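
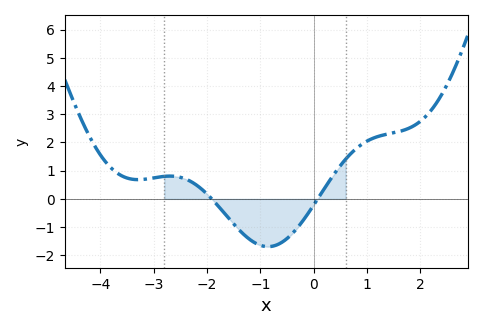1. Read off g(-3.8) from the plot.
1.1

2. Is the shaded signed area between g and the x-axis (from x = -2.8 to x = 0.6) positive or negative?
negative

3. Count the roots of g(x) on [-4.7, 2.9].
2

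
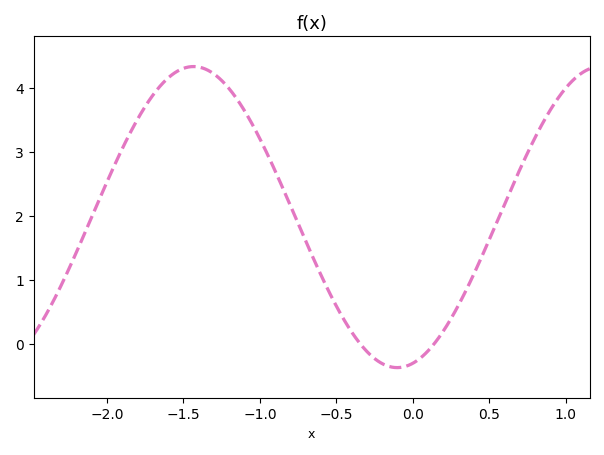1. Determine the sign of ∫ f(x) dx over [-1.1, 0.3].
positive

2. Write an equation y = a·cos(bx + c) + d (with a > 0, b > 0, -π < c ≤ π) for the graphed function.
y = 2.35cos(2.4x - 2.9) + 1.98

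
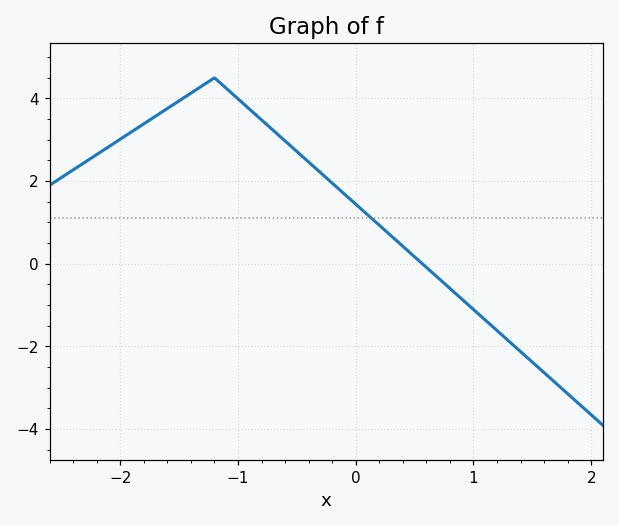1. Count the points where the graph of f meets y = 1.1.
1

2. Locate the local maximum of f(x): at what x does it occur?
-1.2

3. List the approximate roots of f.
0.566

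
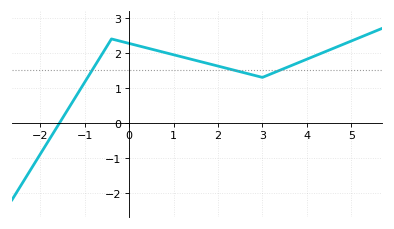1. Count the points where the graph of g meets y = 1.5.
3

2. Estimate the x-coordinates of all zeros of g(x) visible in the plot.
-1.6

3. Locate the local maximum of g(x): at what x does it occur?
-0.4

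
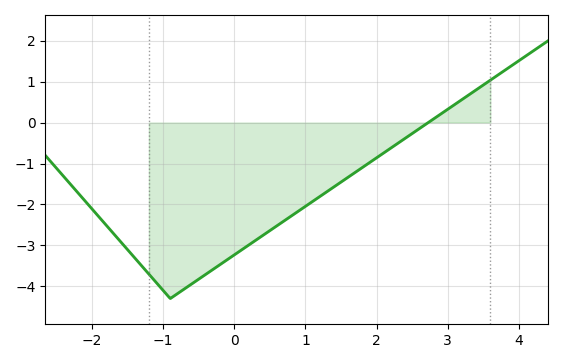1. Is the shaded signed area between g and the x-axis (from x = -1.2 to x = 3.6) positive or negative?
negative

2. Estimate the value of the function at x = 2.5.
-0.3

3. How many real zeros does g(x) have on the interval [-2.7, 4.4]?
1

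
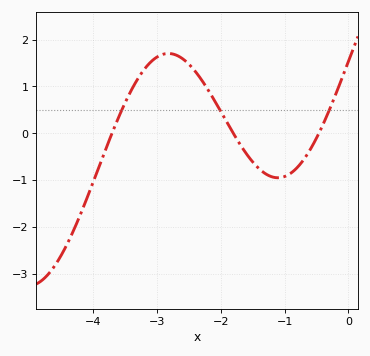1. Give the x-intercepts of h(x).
-3.7, -1.81, -0.463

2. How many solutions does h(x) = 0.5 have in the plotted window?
3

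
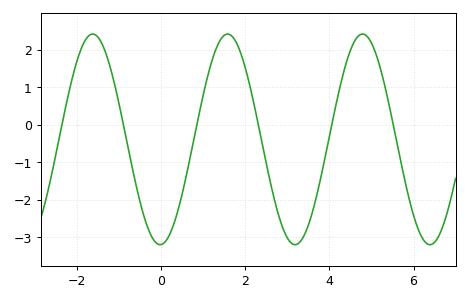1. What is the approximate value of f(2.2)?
0.6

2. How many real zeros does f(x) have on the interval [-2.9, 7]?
6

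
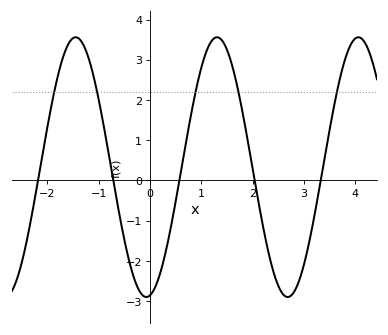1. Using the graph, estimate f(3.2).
-0.917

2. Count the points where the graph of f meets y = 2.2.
5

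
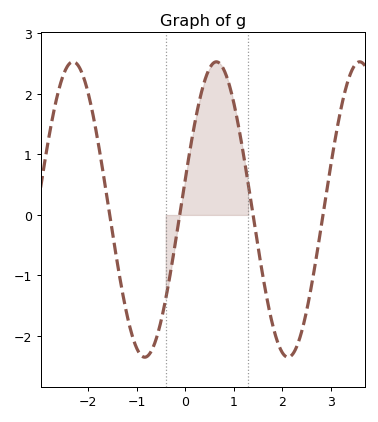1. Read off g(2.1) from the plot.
-2.3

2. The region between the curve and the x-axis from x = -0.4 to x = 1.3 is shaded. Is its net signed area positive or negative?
positive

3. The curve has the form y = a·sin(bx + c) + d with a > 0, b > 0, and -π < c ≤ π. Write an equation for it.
y = 2.44sin(2.1x + 0.2) + 0.09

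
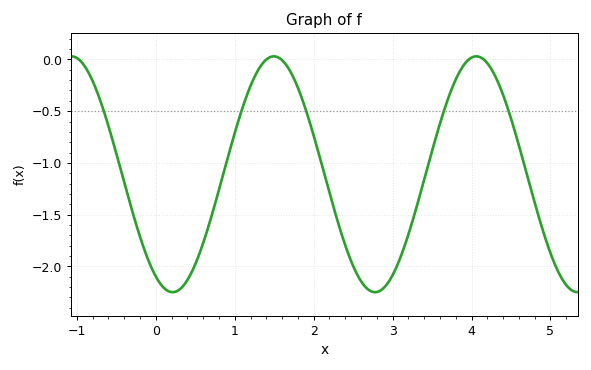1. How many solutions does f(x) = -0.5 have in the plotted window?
5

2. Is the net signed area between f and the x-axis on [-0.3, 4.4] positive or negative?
negative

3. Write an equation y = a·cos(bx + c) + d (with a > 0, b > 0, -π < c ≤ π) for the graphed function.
y = 1.14cos(2.45x + 2.62) - 1.11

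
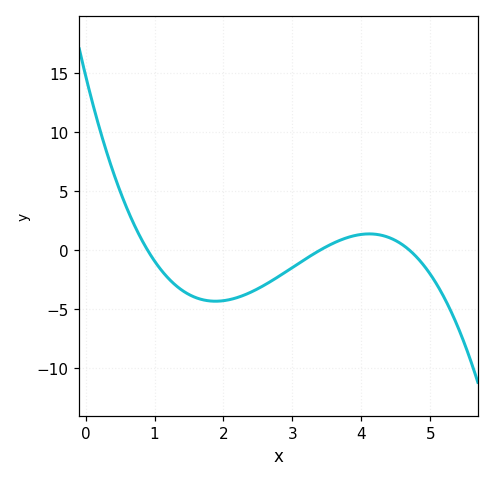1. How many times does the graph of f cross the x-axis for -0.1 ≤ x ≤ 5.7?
3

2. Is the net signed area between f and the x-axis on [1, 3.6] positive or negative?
negative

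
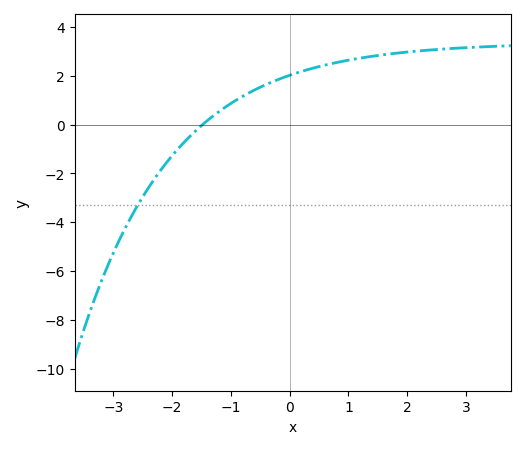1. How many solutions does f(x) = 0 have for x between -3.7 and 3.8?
1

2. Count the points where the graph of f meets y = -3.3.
1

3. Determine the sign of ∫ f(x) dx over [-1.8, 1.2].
positive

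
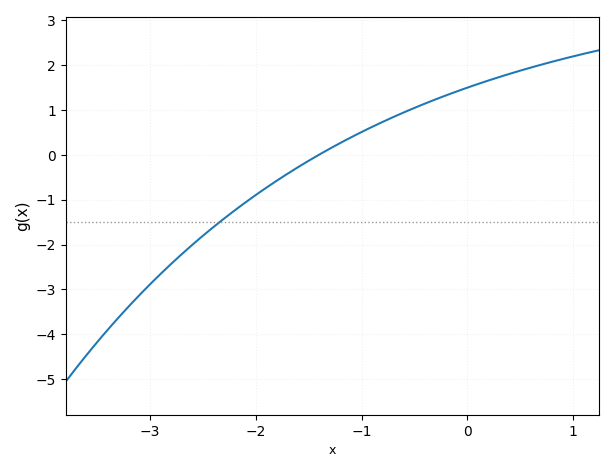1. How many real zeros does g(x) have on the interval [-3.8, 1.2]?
1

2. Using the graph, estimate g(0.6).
1.95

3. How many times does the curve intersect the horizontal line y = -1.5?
1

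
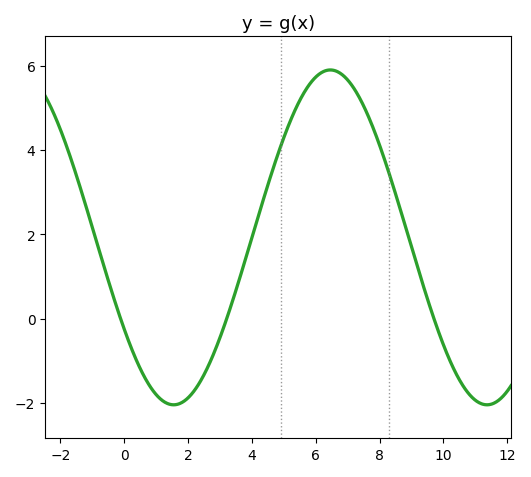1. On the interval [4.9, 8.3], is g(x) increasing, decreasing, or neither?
neither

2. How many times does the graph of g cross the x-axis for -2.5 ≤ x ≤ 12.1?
3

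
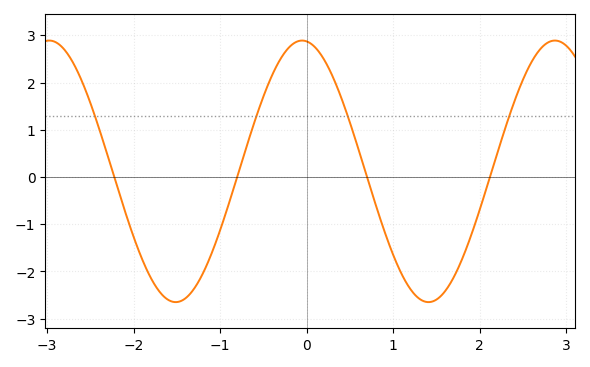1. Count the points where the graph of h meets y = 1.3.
4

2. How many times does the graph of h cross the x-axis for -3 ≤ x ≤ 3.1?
4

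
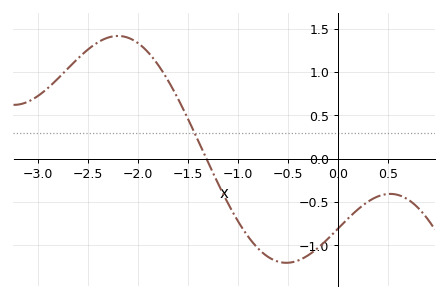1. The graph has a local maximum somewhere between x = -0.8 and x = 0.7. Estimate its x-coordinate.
0.5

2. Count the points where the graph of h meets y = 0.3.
1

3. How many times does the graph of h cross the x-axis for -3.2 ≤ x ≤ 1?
1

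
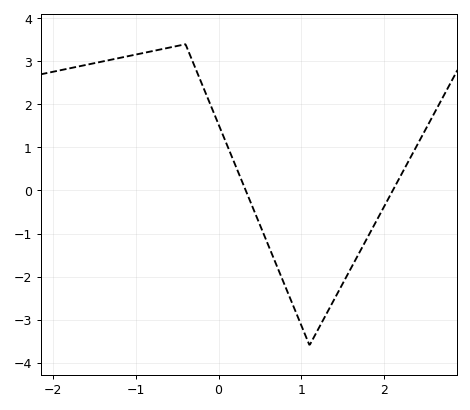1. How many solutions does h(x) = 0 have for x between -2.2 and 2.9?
2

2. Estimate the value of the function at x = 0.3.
0.133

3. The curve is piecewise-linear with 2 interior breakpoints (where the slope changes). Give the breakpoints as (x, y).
(-0.4, 3.4); (1.1, -3.6)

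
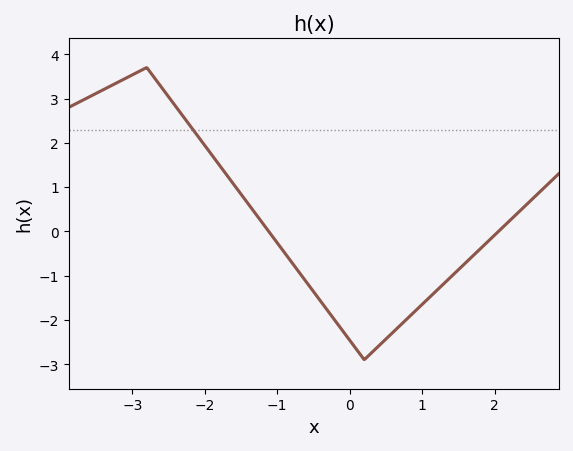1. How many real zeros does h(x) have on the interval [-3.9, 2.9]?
2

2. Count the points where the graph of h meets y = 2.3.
1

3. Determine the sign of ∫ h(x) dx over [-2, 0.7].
negative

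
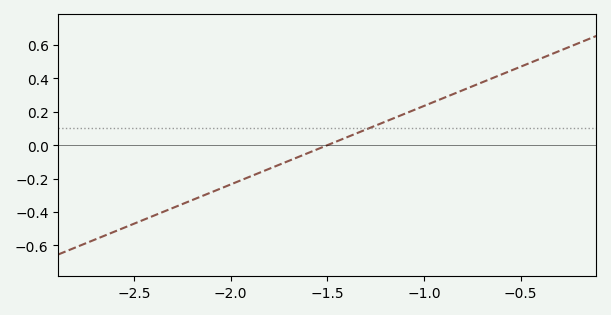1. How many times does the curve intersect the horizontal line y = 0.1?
1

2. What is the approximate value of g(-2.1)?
-0.282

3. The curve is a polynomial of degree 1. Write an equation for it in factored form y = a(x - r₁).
y = 0.47(x + 1.5)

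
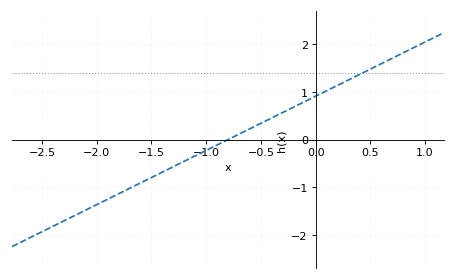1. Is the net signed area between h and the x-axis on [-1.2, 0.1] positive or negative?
positive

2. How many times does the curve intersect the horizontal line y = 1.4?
1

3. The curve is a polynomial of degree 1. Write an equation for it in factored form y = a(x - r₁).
y = 1.14(x + 0.8)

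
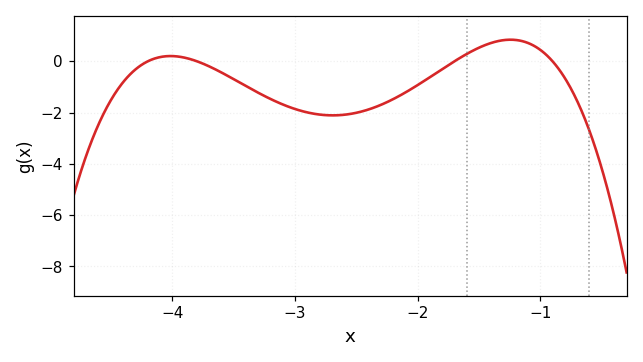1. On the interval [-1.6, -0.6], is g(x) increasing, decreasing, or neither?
neither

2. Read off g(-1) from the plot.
0.445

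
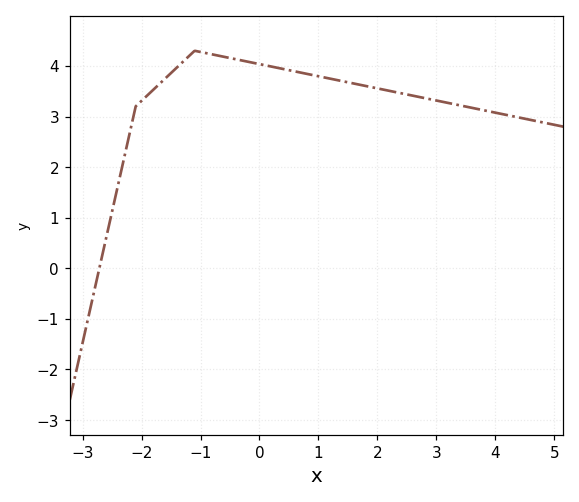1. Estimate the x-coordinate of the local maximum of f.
-1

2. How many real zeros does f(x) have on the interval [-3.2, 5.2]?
1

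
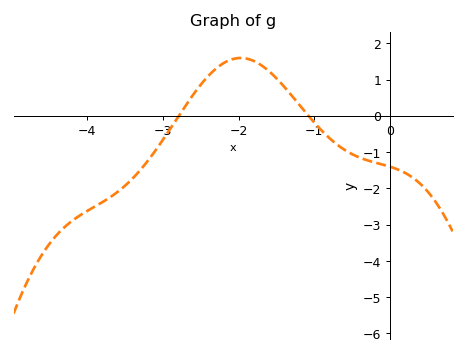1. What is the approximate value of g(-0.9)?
-0.411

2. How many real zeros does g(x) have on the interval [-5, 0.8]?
2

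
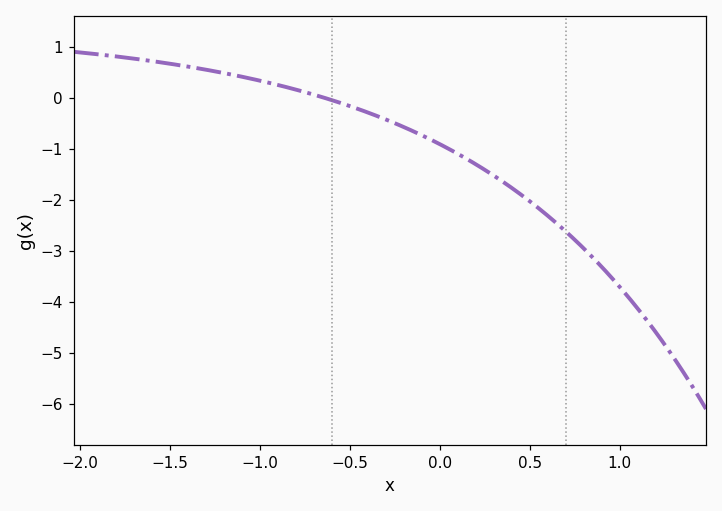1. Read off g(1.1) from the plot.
-4.1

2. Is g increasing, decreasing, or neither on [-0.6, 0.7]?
decreasing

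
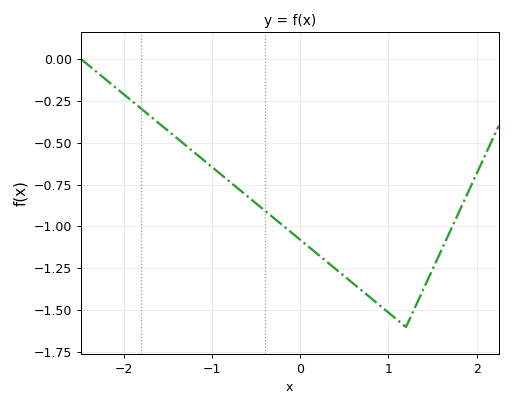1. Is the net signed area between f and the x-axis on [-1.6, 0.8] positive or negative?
negative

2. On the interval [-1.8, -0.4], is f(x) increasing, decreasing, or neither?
decreasing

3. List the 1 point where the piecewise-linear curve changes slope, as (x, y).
(1.2, -1.6)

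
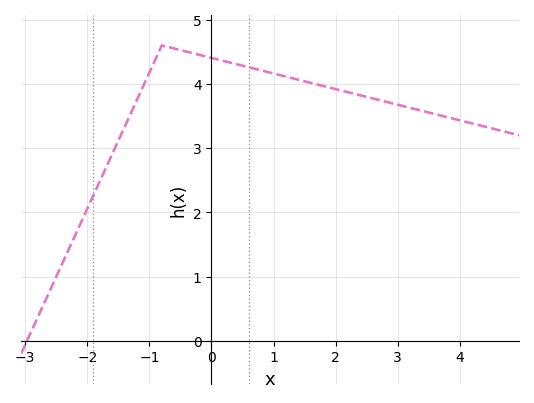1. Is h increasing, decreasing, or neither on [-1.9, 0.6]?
neither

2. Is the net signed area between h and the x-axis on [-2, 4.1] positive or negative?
positive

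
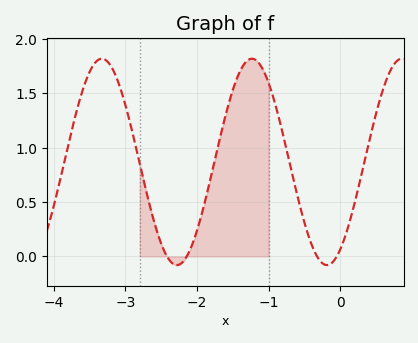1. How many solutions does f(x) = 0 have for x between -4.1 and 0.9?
4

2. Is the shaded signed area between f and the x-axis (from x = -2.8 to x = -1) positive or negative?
positive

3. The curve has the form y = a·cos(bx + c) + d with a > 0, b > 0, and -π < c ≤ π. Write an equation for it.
y = 0.95cos(3x - 2.6) + 0.87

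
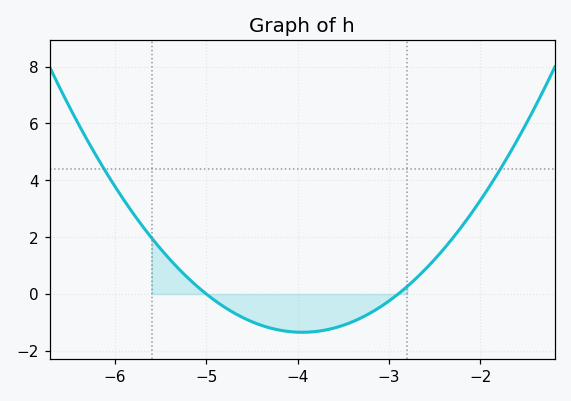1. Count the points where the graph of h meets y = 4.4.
2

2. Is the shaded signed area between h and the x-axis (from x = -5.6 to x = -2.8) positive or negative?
negative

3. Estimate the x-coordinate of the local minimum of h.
-3.95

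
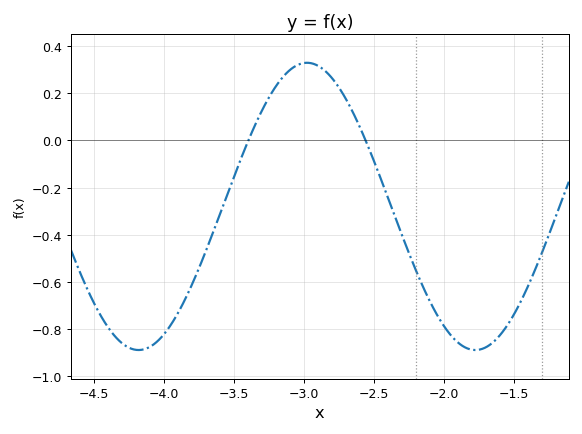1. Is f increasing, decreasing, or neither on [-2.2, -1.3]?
neither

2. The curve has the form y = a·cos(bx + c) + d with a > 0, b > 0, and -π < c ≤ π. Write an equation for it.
y = 0.61cos(2.61x + 1.49) - 0.28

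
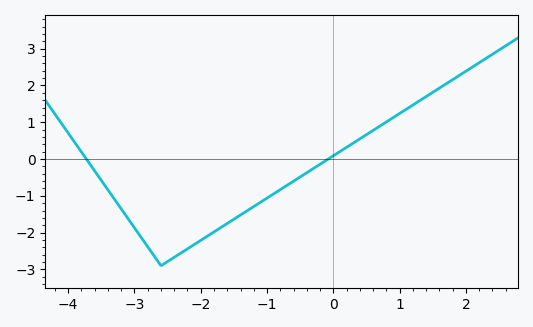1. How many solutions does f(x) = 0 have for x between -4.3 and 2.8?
2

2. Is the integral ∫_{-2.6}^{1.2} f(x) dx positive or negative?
negative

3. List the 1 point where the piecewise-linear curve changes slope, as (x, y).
(-2.6, -2.9)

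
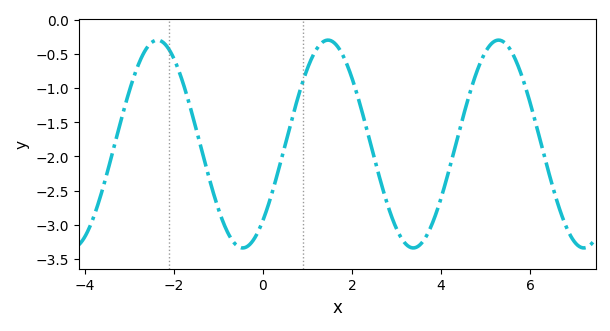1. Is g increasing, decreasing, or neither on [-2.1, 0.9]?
neither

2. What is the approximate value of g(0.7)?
-1.35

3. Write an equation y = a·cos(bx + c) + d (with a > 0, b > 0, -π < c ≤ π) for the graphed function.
y = 1.52cos(1.6x - 2.4) - 1.82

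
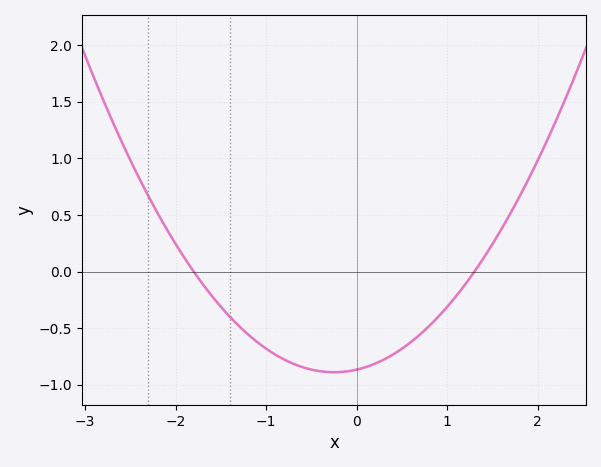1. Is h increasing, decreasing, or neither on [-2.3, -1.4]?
decreasing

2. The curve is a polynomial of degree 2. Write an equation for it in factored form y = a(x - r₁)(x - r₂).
y = 0.37(x + 1.8)(x - 1.3)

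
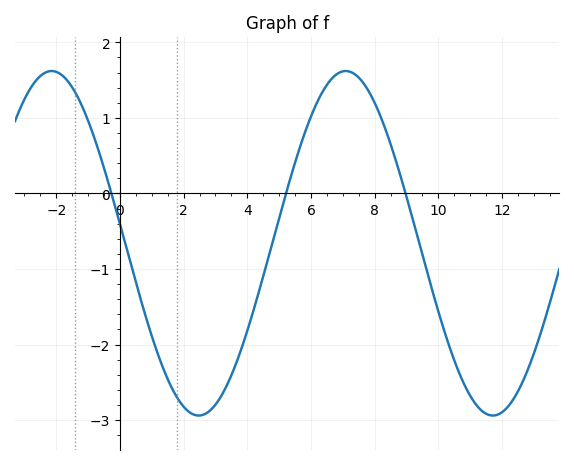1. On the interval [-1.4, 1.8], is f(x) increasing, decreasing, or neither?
decreasing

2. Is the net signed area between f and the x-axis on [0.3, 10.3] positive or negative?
negative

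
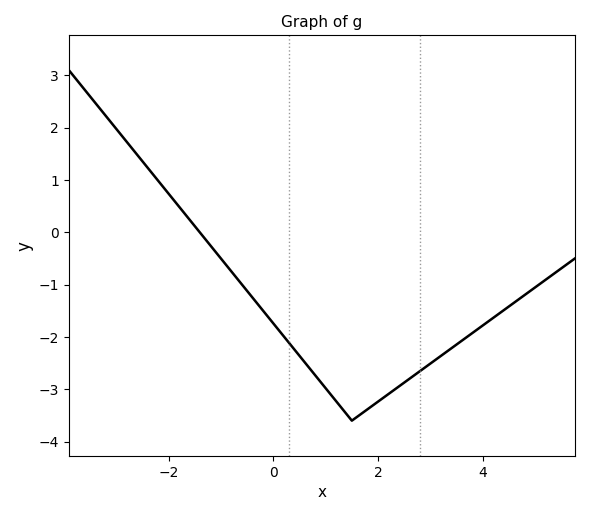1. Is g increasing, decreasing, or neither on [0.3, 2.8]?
neither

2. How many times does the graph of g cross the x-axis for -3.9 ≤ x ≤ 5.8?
1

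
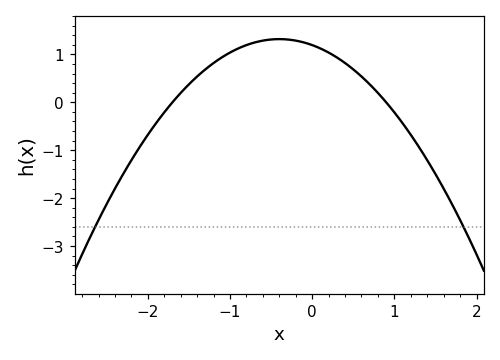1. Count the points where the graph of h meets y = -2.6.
2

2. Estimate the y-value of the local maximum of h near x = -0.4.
1.3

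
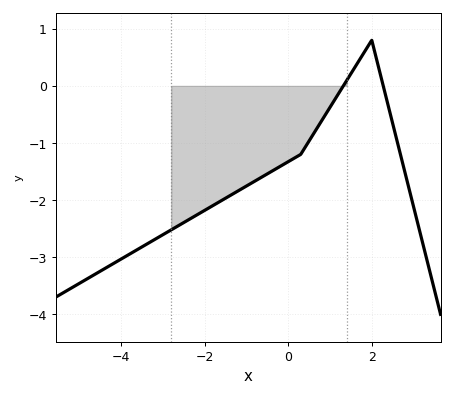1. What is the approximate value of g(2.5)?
-0.658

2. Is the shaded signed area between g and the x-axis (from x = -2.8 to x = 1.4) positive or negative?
negative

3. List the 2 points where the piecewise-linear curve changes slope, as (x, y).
(0.3, -1.2); (2, 0.8)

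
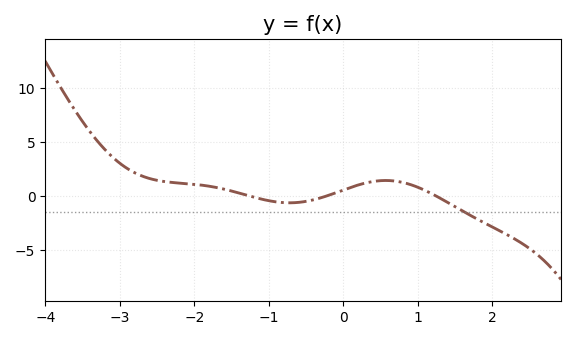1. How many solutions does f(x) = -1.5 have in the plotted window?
1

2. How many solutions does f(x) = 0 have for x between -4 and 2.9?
3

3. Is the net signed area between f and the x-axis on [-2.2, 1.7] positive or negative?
positive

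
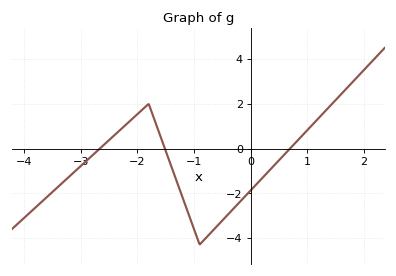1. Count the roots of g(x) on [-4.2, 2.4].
3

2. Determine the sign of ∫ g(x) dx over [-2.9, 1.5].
negative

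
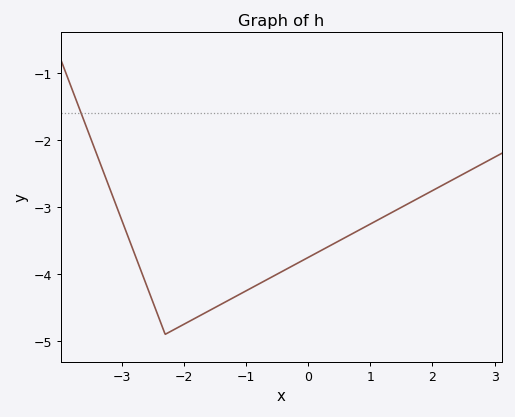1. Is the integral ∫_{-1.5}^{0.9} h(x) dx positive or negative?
negative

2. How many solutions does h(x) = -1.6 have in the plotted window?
1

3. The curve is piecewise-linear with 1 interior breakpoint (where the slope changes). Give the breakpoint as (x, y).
(-2.3, -4.9)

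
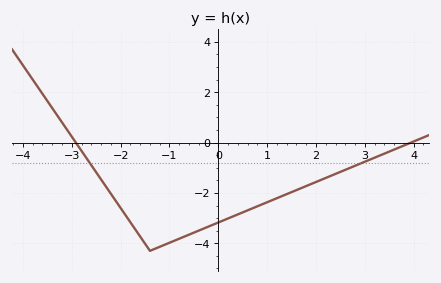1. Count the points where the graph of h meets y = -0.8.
2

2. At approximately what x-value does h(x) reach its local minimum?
-1.4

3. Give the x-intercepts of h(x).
-3, 4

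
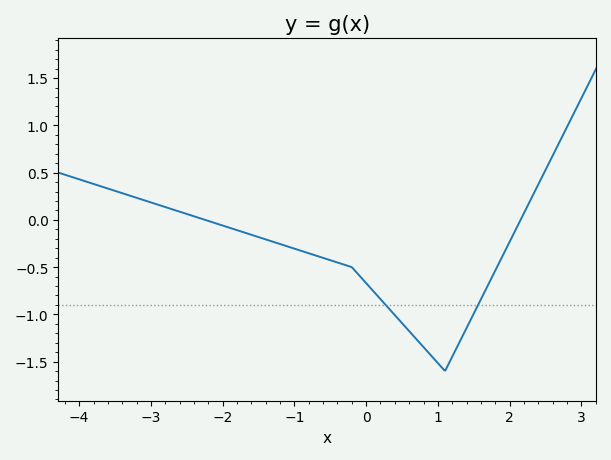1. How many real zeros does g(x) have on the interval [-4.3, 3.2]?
2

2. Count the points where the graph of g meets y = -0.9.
2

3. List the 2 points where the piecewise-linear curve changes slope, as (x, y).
(-0.2, -0.5); (1.1, -1.6)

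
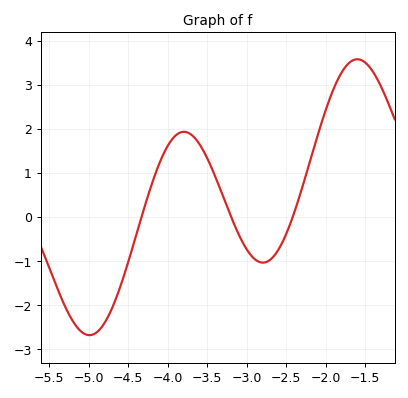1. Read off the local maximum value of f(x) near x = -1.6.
3.6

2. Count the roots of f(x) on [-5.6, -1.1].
3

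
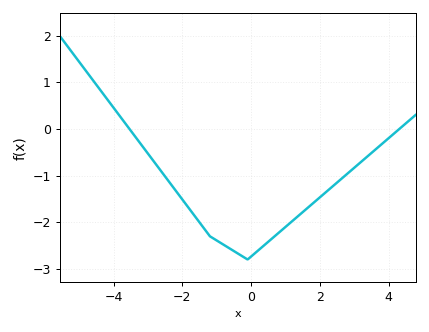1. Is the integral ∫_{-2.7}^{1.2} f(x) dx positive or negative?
negative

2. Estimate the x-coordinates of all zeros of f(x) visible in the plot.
-3.6, 4.4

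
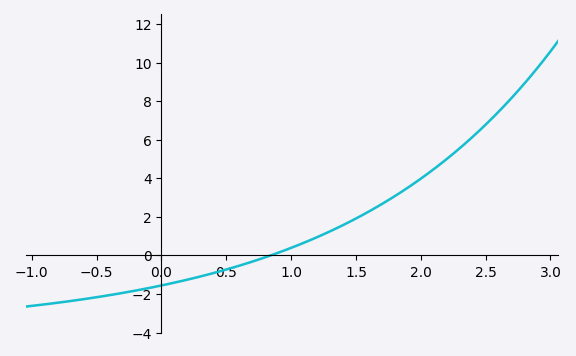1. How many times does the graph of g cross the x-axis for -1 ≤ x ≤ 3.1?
1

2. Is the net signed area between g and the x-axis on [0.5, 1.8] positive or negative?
positive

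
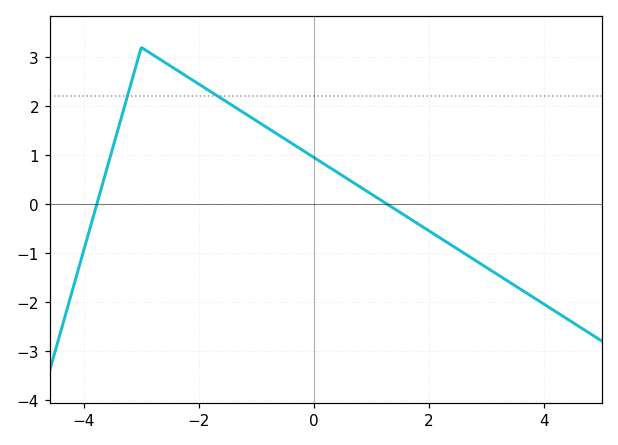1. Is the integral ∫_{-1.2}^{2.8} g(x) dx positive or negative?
positive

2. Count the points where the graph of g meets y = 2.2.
2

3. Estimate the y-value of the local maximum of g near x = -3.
3.2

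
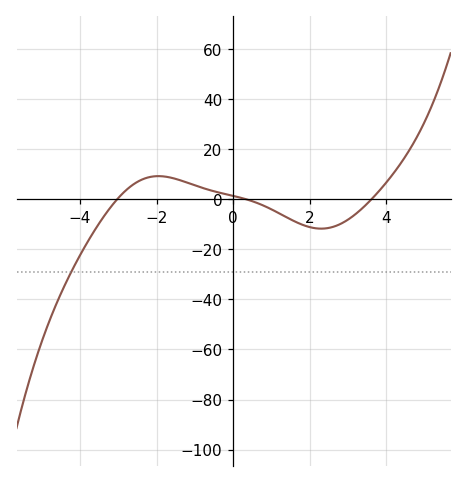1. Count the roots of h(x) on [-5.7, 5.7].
3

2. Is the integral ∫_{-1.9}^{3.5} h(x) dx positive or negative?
negative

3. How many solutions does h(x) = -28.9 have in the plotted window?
1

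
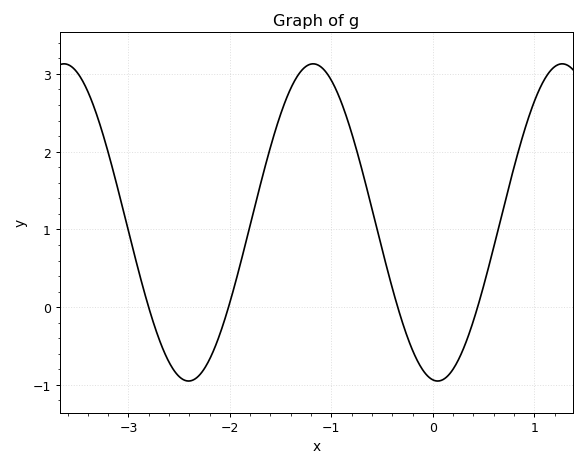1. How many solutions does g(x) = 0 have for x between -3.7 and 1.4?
4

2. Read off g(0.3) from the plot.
-0.537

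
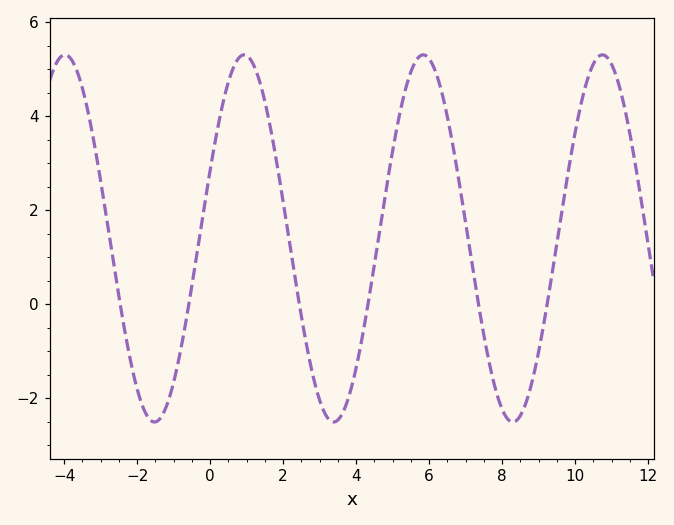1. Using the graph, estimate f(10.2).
4.39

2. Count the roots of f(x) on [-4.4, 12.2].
6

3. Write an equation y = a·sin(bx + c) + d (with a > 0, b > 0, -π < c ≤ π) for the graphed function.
y = 3.91sin(1.28x + 0.382) + 1.4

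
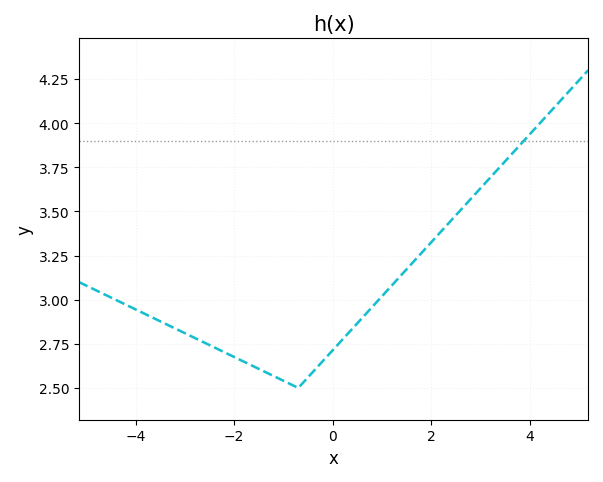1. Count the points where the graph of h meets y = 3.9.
1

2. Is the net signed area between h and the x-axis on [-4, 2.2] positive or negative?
positive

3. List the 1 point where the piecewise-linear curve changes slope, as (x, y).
(-0.7, 2.5)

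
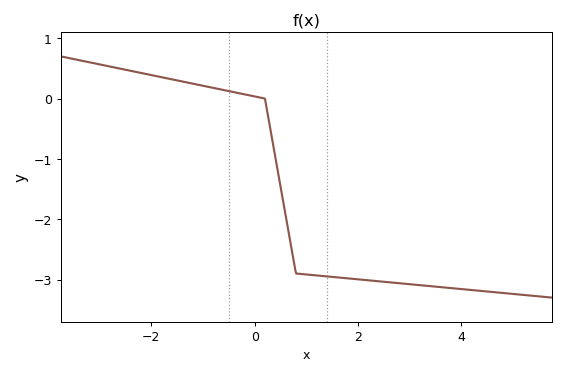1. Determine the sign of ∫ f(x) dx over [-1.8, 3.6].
negative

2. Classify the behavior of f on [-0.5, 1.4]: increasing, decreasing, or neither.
decreasing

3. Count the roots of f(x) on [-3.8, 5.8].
1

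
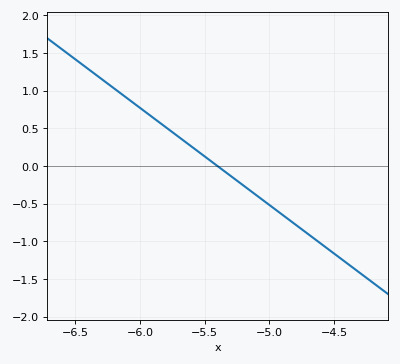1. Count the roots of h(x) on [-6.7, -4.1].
1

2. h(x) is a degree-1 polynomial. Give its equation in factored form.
y = -1.29(x + 5.4)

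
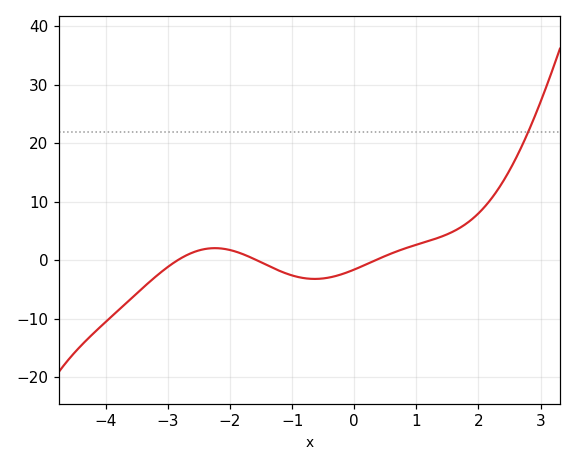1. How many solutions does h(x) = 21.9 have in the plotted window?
1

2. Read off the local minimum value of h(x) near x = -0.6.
-3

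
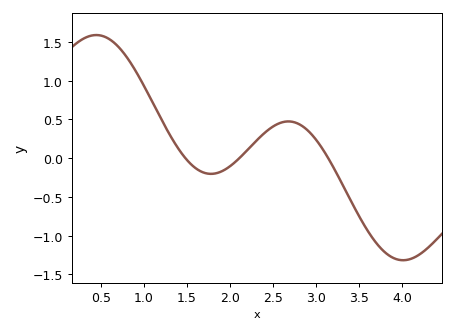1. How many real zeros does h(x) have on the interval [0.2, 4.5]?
3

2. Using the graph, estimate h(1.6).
-0.128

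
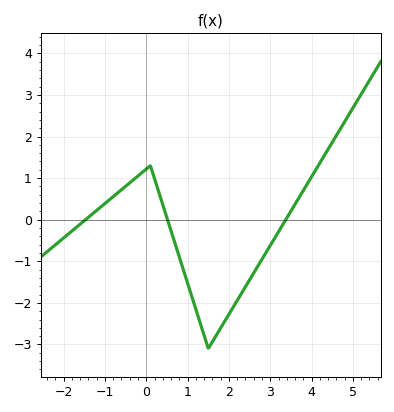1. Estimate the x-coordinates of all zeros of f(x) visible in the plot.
-1.4, 0.6, 3.4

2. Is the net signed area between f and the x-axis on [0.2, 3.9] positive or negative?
negative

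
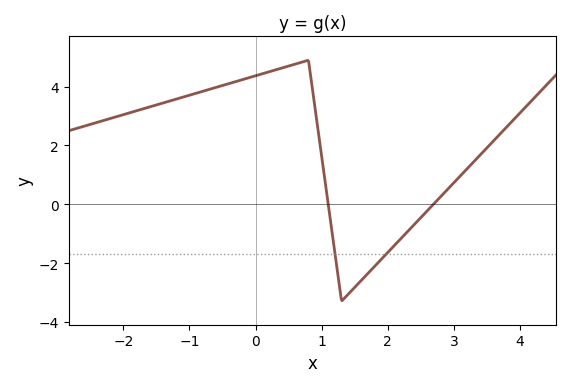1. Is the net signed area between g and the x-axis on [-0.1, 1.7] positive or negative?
positive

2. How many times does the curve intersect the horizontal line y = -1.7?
2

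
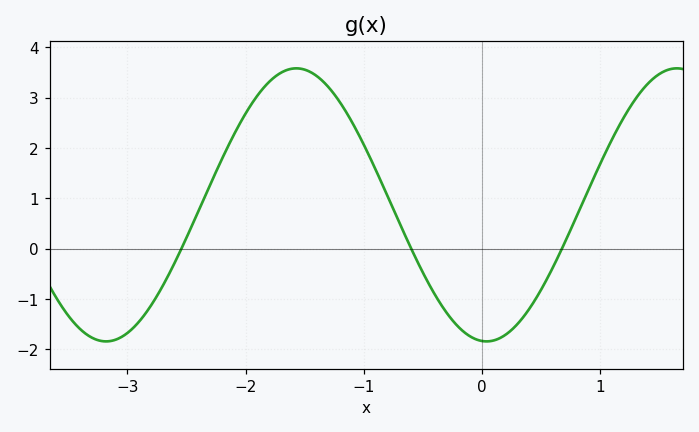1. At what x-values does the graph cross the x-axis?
-2.54, -0.597, 0.679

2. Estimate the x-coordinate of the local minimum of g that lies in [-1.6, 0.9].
0.042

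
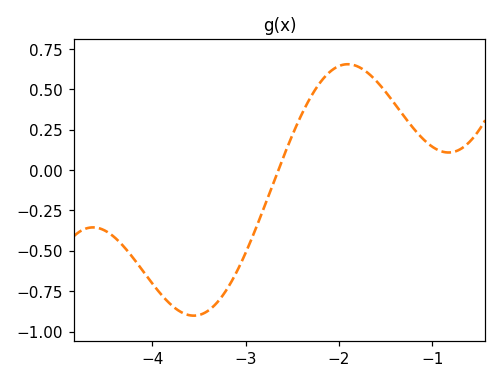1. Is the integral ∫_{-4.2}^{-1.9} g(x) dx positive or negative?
negative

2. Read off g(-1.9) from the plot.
0.66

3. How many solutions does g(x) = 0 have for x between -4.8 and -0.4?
1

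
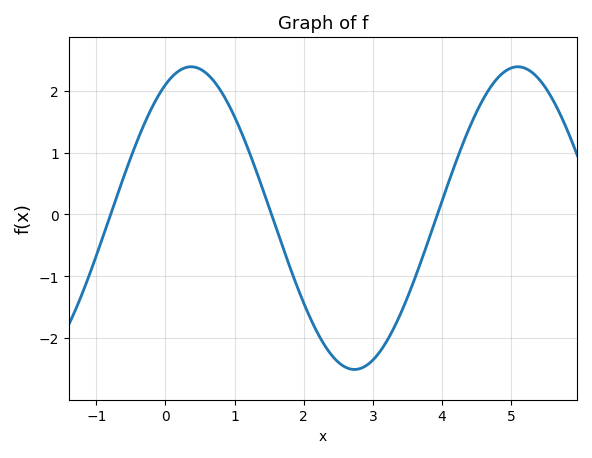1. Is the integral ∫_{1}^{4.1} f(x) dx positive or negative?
negative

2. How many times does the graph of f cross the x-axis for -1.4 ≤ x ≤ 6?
3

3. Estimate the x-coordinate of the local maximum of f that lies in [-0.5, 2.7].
0.4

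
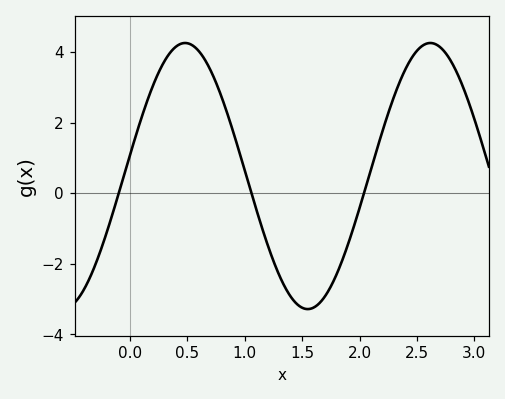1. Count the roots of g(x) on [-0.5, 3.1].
3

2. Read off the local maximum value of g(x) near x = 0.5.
4.2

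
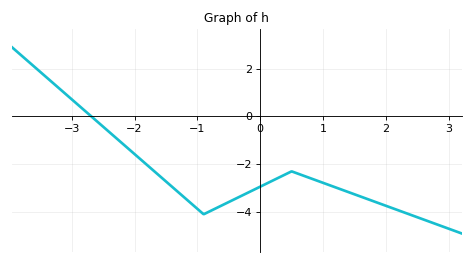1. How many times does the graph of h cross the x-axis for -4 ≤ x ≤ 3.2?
1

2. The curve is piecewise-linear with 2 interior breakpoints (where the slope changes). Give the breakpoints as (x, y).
(-0.9, -4.1); (0.5, -2.3)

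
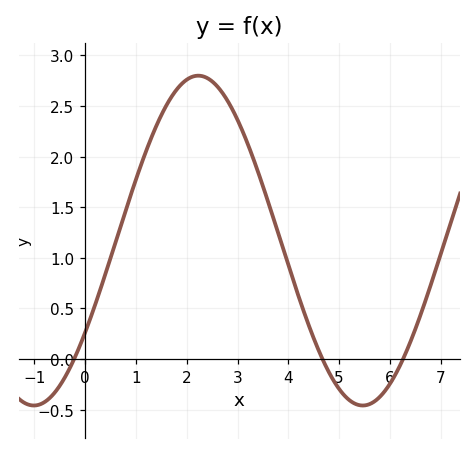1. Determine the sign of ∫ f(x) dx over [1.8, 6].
positive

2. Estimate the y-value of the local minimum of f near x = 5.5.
-0.46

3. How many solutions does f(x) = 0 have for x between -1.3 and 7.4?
3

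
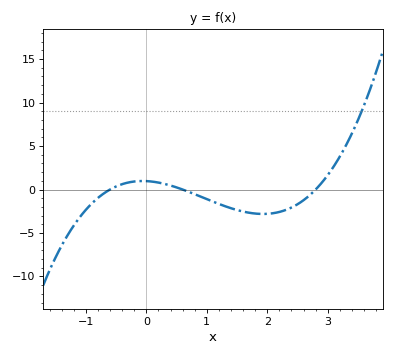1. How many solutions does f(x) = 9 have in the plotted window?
1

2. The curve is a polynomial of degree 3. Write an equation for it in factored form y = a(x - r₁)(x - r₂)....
y = 0.96(x + 0.6)(x - 0.6)(x - 2.8)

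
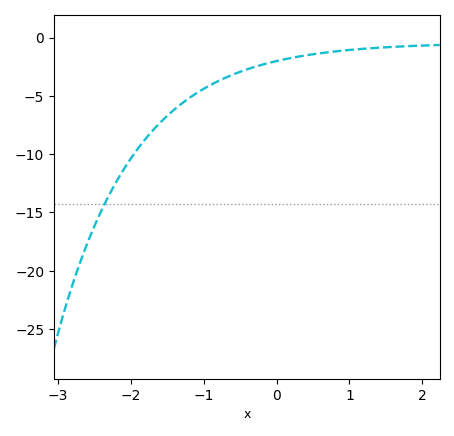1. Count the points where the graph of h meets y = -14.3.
1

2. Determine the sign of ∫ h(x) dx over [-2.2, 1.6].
negative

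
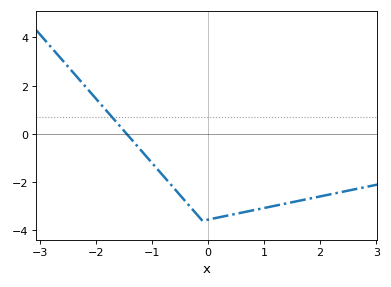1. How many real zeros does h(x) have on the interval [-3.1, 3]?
1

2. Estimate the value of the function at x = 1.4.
-2.8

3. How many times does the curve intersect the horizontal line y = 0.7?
1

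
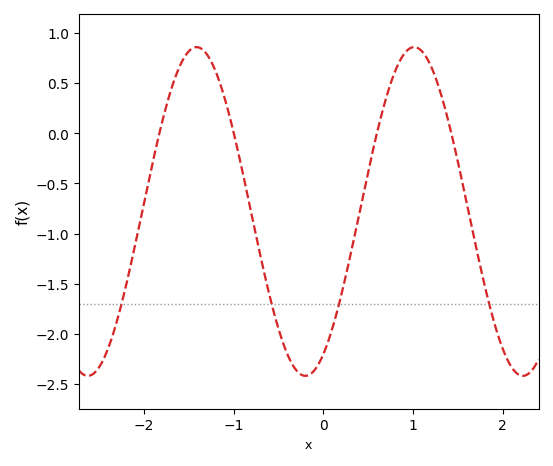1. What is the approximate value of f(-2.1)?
-1.12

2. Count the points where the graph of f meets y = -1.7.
4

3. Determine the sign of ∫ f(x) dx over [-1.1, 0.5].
negative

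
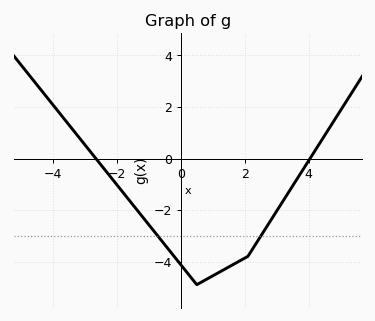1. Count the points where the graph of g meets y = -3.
2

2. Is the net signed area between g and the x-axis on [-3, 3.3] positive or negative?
negative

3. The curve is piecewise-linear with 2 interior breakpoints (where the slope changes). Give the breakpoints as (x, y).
(0.5, -4.9); (2.1, -3.8)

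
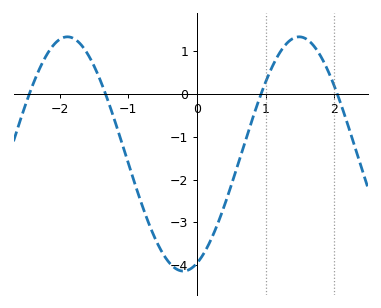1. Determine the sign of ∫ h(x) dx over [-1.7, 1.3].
negative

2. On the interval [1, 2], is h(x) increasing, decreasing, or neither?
neither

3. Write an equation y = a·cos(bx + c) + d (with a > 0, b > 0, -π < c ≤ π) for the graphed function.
y = 2.74cos(1.86x - 2.77) - 1.4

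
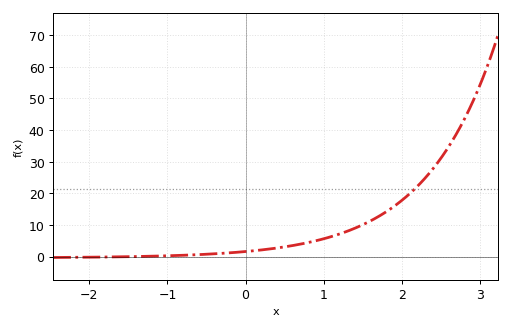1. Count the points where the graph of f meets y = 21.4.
1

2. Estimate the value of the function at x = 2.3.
25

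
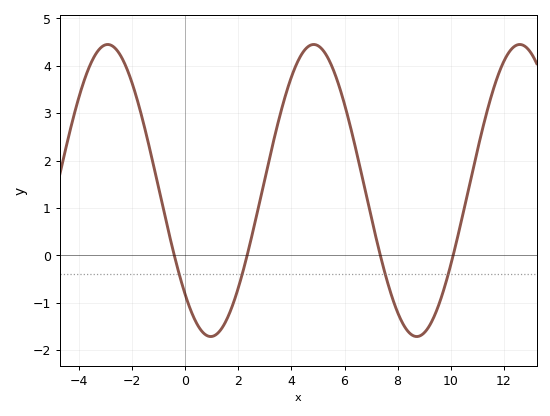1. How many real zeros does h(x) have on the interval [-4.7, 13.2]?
4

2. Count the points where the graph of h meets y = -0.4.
4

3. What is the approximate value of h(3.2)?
2.1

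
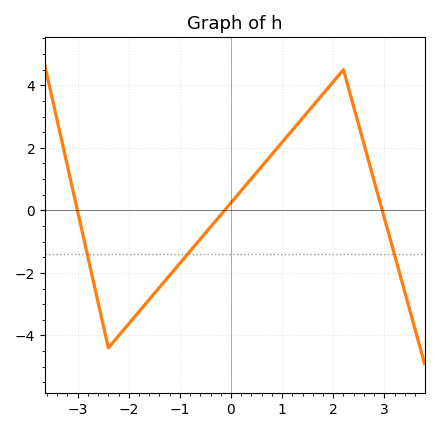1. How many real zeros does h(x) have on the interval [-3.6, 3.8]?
3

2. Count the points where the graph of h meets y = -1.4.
3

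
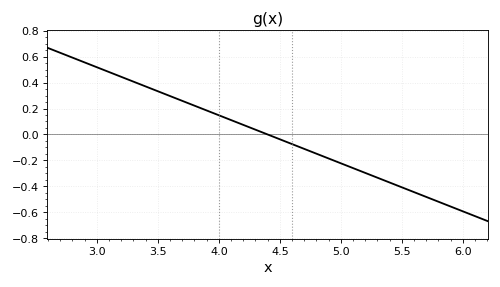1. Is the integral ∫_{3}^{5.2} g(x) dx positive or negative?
positive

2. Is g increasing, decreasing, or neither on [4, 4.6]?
decreasing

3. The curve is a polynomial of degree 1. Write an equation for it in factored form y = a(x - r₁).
y = -0.37(x - 4.4)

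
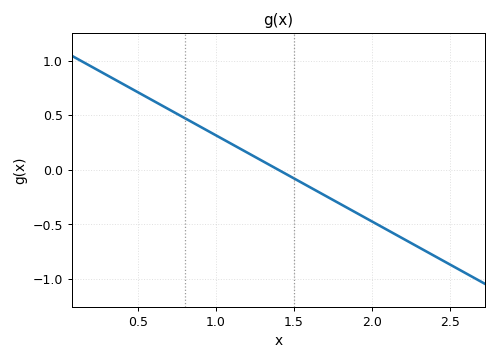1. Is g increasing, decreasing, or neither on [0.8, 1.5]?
decreasing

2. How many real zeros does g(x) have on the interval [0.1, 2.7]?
1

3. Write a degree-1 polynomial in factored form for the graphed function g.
y = -0.79(x - 1.4)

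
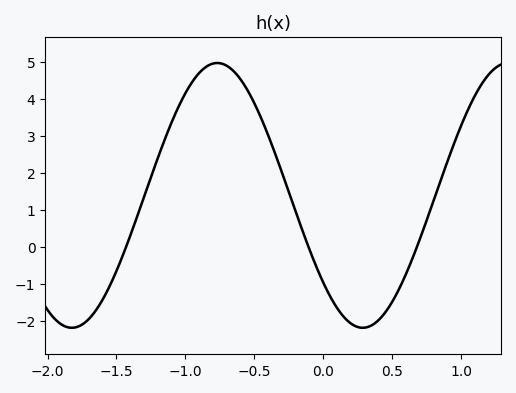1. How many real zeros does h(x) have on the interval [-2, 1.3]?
3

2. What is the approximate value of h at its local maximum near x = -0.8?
4.96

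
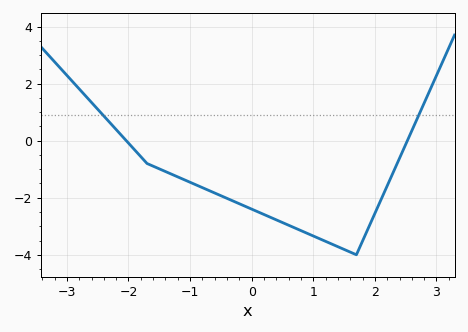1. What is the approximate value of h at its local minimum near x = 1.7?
-4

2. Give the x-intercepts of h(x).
-2.04, 2.53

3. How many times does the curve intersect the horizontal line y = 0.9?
2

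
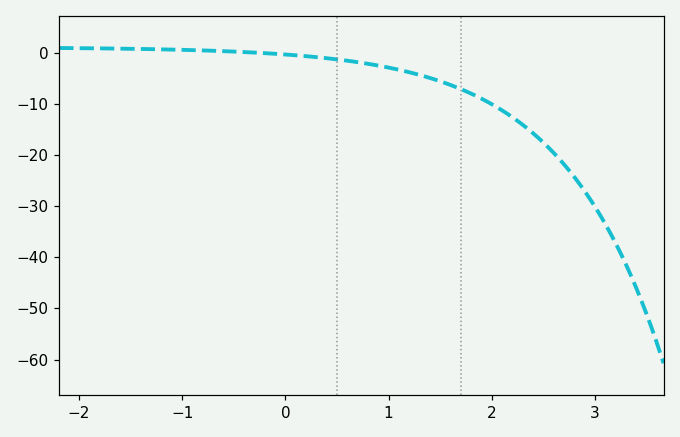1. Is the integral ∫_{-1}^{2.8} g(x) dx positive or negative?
negative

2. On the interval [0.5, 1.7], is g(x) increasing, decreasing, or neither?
decreasing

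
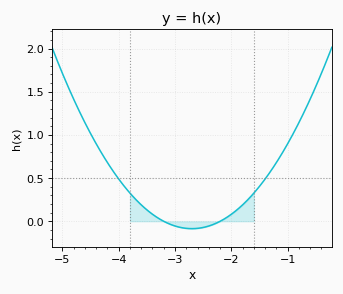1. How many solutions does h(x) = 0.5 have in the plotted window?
2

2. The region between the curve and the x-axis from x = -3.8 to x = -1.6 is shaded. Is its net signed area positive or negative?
positive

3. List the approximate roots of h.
-3.2, -2.2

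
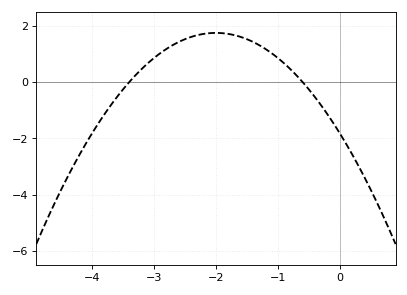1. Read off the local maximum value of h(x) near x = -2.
1.8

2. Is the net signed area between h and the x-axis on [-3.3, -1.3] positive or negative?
positive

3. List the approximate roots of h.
-3.4, -0.6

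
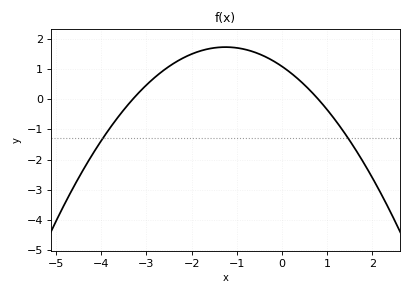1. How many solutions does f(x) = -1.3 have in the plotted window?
2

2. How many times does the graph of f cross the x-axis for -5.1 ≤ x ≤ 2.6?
2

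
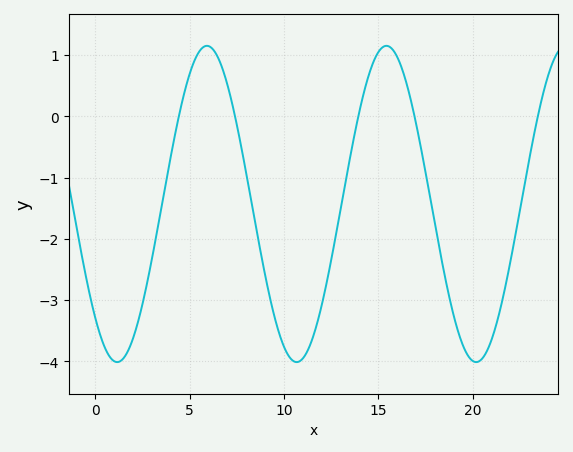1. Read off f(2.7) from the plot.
-2.78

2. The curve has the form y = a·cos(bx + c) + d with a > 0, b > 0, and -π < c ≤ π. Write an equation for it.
y = 2.58cos(0.66x + 2.38) - 1.43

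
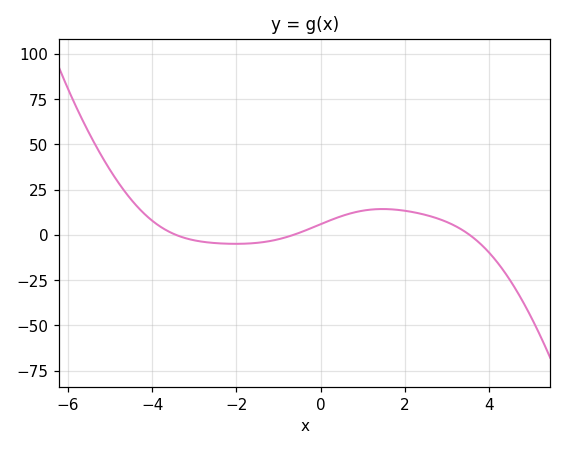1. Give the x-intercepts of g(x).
-3.44, -0.646, 3.53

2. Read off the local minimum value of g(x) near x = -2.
-4.96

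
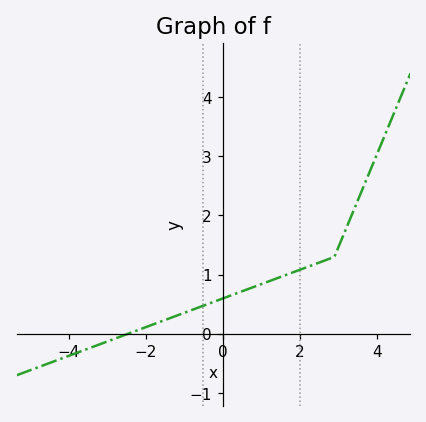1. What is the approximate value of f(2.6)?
1.23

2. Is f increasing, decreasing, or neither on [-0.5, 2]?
increasing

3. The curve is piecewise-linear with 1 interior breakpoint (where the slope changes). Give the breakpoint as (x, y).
(2.9, 1.3)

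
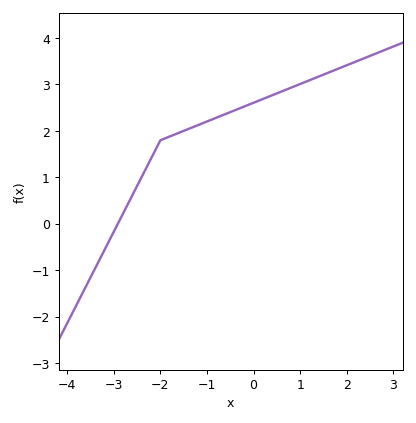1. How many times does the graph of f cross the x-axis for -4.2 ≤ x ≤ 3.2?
1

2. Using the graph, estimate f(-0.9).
2.24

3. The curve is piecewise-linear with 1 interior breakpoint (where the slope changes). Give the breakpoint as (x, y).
(-2, 1.8)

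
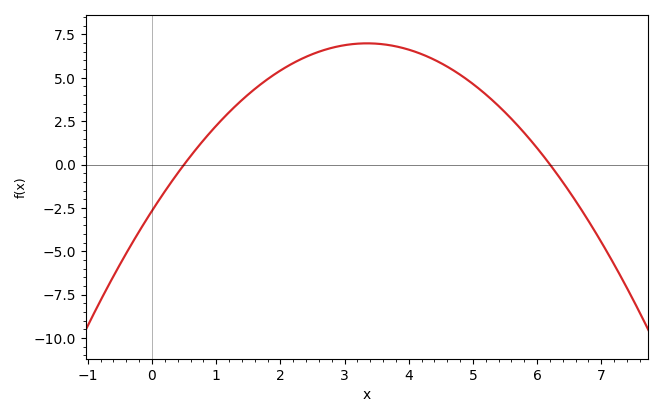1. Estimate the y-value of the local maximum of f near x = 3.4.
7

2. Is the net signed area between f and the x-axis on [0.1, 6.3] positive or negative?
positive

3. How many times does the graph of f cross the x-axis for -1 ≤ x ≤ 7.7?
2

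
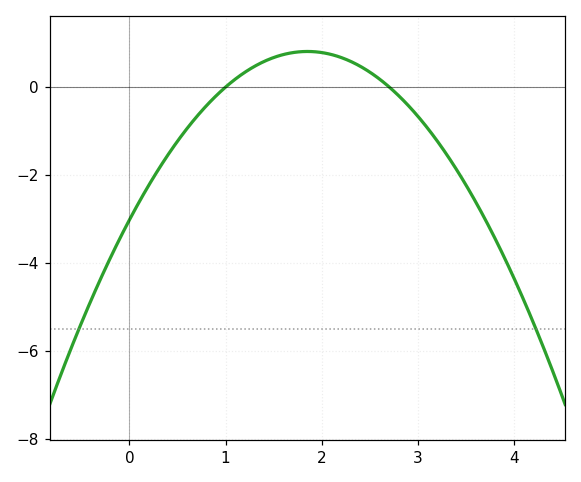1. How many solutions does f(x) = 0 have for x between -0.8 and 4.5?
2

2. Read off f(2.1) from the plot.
0.8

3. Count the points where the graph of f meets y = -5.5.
2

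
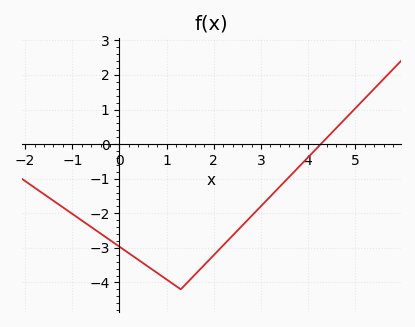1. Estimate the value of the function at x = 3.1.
-1.7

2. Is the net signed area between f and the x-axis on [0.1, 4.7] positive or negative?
negative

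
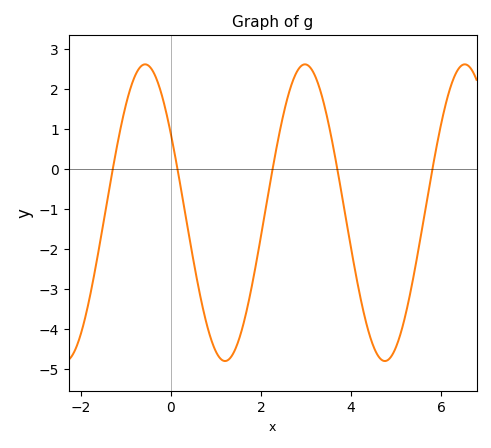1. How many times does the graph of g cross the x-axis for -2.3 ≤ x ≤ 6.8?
5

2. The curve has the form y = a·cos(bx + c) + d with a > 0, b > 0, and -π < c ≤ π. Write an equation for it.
y = 3.71cos(1.8x + 1) - 1.1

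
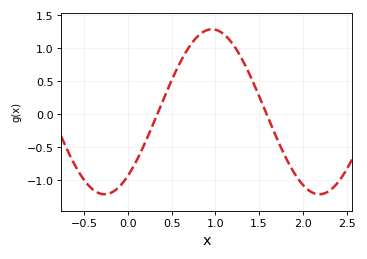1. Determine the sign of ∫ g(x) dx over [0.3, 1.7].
positive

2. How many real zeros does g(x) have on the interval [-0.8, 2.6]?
2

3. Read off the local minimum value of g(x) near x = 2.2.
-1.2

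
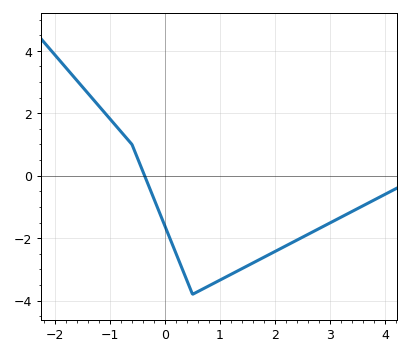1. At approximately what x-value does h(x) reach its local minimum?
0.5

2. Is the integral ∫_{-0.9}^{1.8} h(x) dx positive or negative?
negative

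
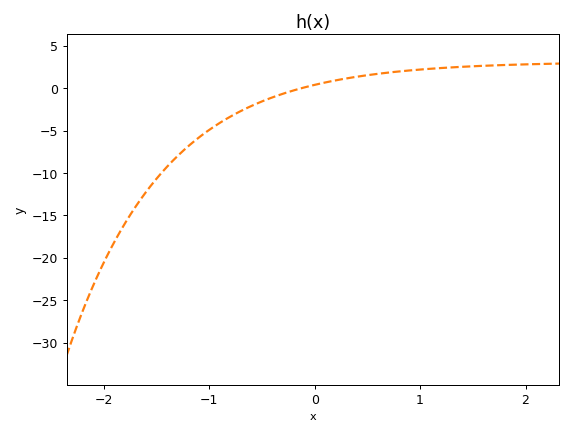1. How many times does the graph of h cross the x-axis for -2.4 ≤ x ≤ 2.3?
1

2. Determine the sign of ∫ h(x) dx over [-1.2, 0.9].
negative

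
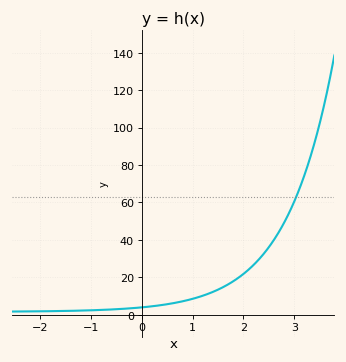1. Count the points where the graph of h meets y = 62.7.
1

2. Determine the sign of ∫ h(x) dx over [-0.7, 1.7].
positive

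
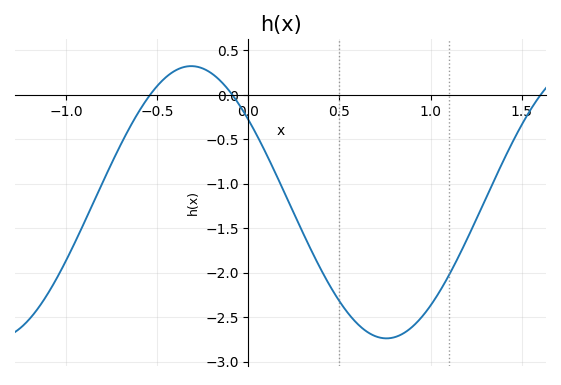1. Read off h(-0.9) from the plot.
-1.45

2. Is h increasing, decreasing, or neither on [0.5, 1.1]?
neither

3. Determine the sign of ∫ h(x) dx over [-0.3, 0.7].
negative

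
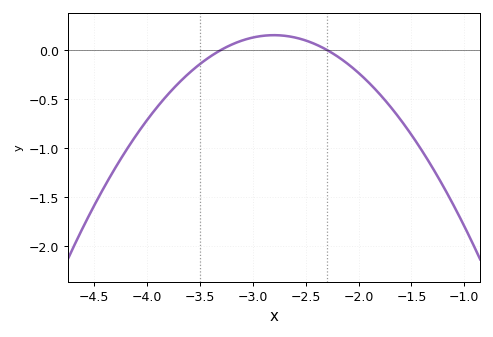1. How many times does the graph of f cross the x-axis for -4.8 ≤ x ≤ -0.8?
2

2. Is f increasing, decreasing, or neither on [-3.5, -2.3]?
neither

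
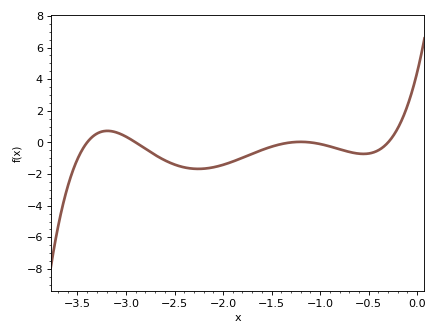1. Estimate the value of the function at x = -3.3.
0.554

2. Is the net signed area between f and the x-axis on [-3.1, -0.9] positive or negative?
negative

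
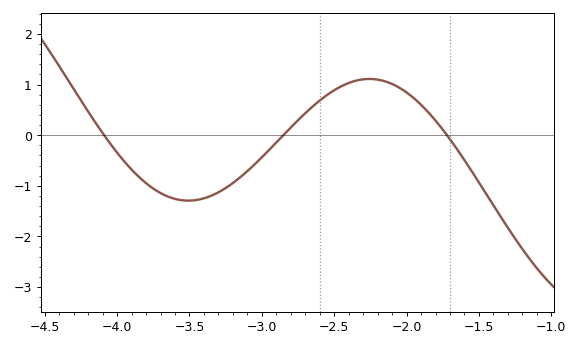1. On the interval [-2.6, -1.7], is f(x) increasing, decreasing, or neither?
neither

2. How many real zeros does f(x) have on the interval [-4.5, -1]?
3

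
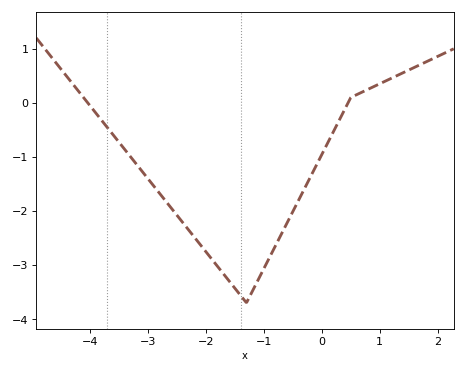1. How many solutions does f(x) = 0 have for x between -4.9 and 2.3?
2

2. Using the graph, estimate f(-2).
-2.75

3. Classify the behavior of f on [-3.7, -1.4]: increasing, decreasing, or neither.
decreasing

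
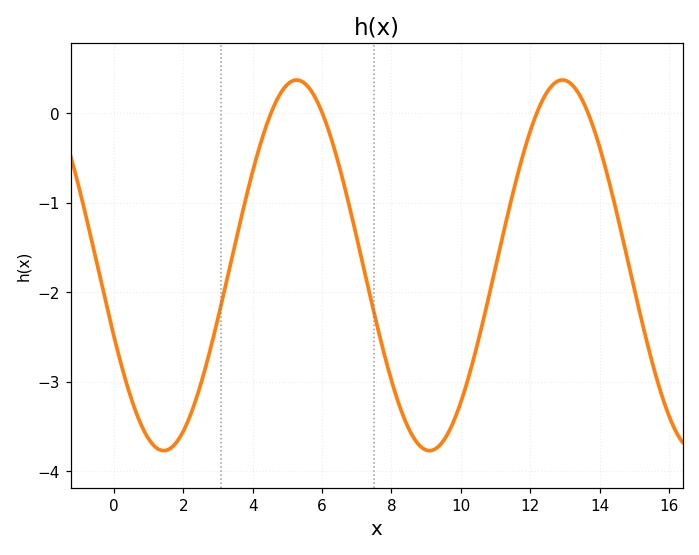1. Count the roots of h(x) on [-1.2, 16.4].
4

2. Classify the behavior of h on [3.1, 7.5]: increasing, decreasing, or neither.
neither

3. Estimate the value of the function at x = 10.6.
-2.39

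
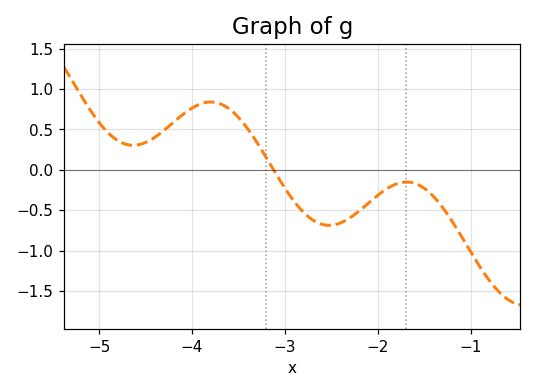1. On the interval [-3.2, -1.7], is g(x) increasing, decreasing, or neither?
neither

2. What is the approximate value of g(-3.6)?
0.755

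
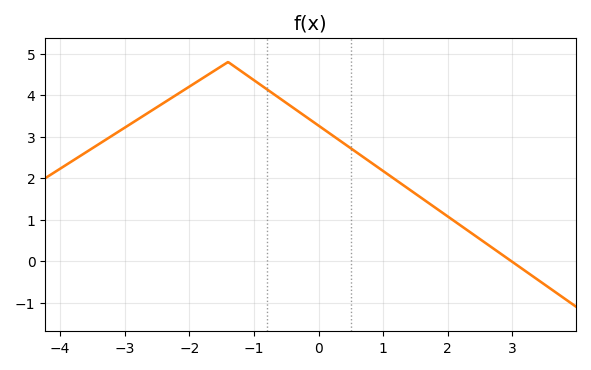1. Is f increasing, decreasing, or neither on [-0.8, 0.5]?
decreasing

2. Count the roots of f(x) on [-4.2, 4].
1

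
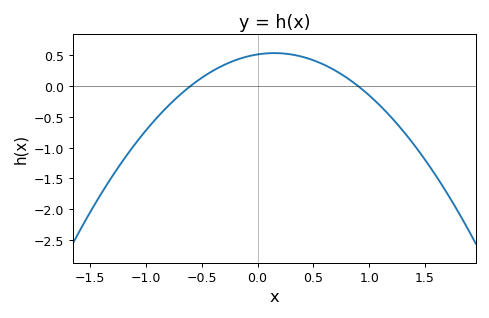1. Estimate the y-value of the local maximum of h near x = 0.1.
0.534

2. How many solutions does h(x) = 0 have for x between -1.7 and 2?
2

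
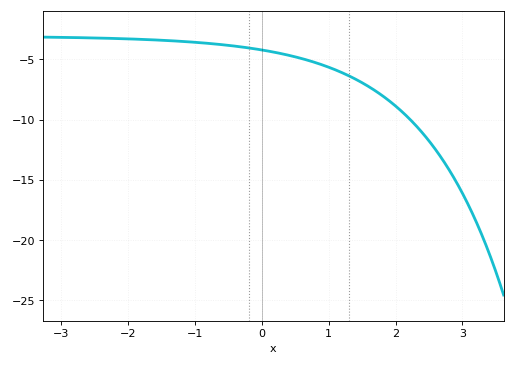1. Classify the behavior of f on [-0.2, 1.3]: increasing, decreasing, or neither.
decreasing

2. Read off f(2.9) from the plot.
-15.1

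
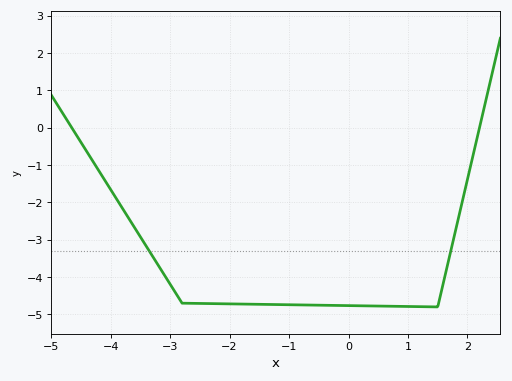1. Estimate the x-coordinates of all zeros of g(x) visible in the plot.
-4.65, 2.2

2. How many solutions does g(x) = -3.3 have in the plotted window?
2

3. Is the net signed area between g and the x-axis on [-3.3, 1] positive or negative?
negative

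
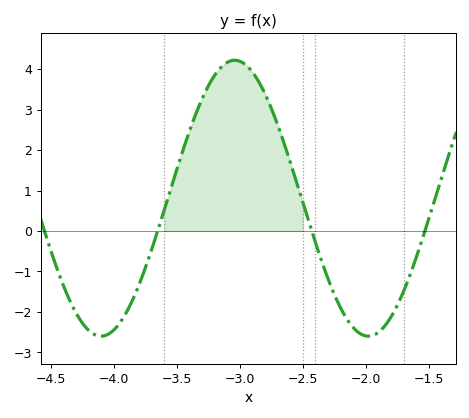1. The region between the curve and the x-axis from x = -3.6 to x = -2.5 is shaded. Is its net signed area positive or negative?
positive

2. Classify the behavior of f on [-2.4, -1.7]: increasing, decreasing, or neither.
neither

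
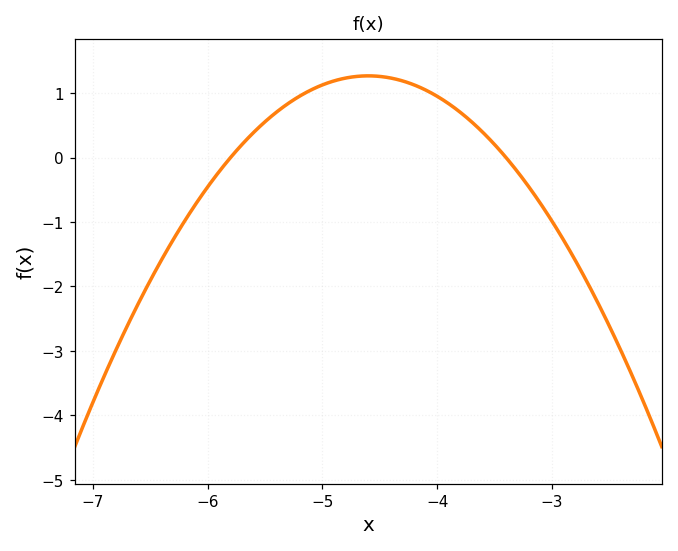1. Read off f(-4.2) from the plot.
1.13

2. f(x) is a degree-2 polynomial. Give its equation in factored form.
y = -0.88(x + 5.8)(x + 3.4)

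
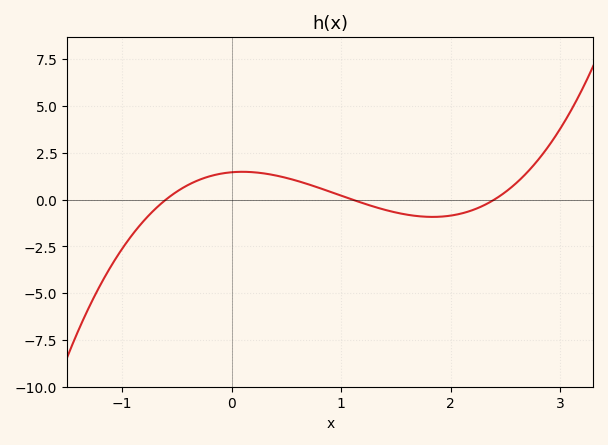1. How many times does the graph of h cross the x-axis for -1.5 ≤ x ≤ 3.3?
3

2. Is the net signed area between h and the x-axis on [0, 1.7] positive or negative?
positive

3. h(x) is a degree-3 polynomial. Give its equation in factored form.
y = 0.92(x + 0.6)(x - 1.1)(x - 2.4)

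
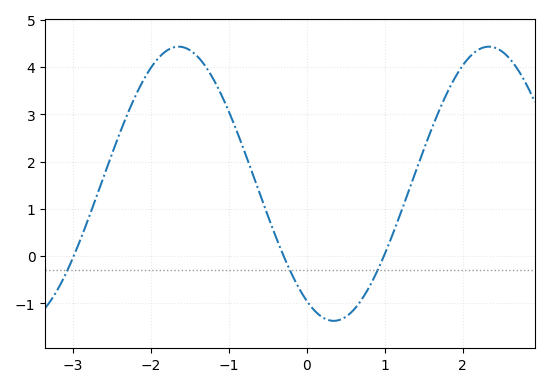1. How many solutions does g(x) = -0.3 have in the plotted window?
3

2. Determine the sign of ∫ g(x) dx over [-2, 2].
positive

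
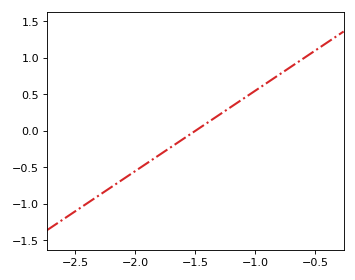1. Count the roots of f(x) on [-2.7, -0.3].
1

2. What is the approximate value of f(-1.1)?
0.45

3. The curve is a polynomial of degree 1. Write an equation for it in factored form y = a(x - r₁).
y = 1.1(x + 1.5)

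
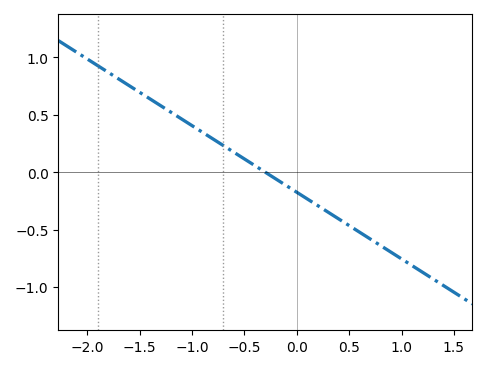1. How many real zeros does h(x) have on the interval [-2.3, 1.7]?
1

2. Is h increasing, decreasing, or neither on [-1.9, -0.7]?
decreasing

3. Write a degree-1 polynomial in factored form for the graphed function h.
y = -0.58(x + 0.3)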